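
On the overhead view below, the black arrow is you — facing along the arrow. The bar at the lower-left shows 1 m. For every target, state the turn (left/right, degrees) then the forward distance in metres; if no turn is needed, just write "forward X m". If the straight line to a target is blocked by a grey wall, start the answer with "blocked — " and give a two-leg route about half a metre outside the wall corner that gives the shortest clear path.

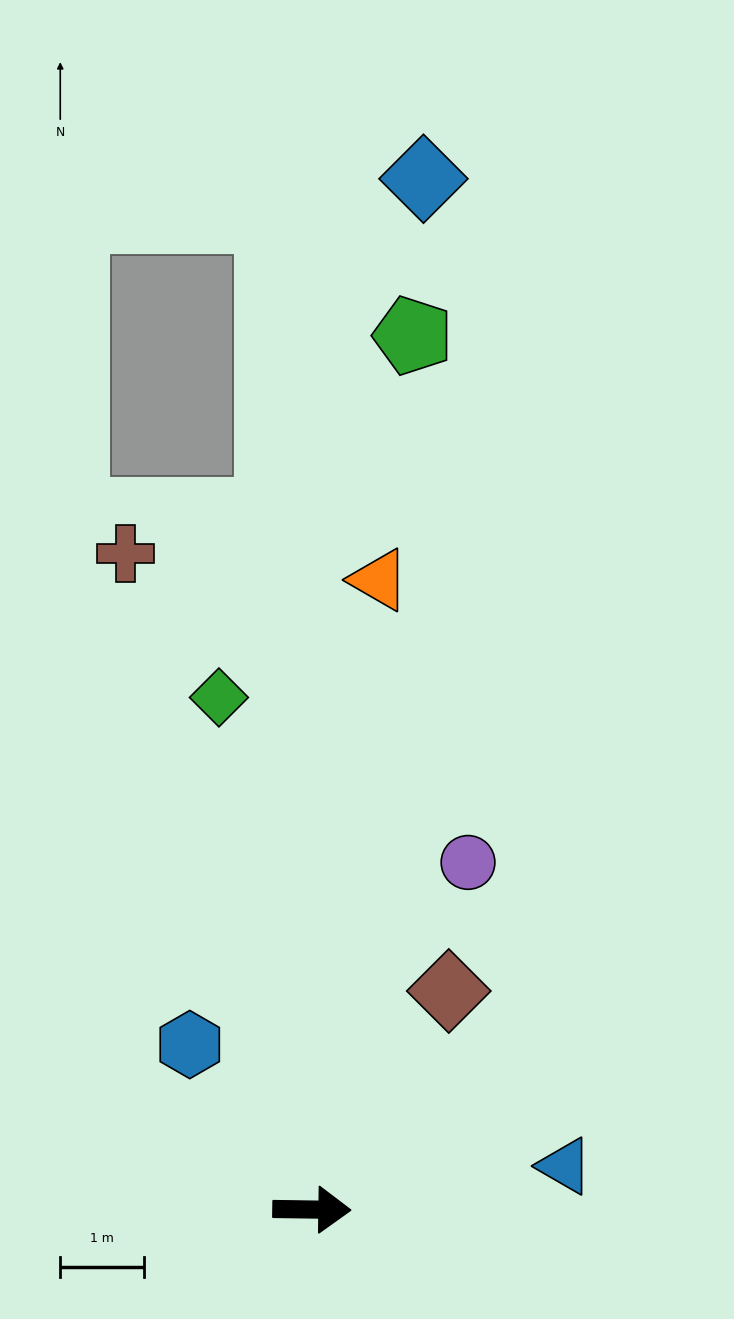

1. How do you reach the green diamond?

turn left 101°, forward 6.2 m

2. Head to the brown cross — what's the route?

turn left 107°, forward 8.1 m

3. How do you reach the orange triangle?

turn left 85°, forward 7.6 m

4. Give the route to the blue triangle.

turn left 11°, forward 3.1 m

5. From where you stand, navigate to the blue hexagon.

turn left 127°, forward 2.4 m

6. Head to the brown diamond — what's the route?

turn left 59°, forward 3.1 m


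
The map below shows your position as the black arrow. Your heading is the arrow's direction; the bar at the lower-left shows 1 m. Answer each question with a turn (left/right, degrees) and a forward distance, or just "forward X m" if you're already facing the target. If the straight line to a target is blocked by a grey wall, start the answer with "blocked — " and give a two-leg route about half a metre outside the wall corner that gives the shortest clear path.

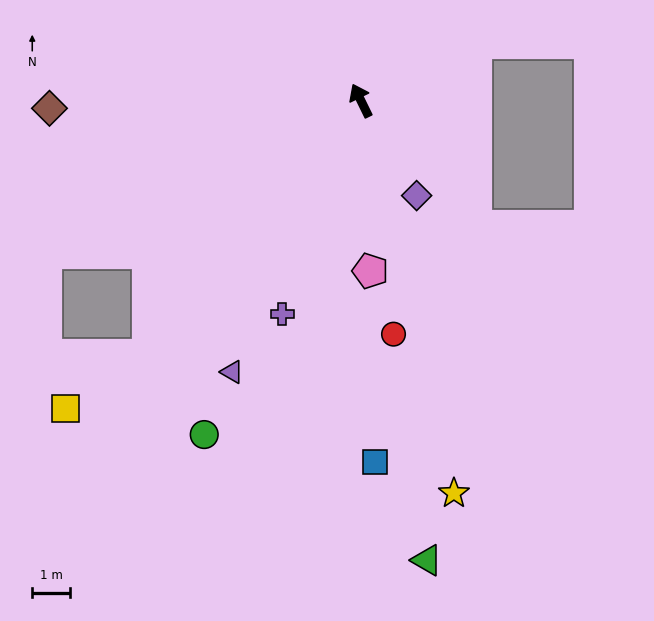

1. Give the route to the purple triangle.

turn left 129°, forward 7.9 m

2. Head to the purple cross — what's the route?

turn left 134°, forward 6.0 m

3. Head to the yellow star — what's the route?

turn left 167°, forward 10.6 m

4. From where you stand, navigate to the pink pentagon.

turn left 157°, forward 4.5 m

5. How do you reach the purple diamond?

turn right 176°, forward 2.9 m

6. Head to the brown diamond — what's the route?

turn left 65°, forward 8.2 m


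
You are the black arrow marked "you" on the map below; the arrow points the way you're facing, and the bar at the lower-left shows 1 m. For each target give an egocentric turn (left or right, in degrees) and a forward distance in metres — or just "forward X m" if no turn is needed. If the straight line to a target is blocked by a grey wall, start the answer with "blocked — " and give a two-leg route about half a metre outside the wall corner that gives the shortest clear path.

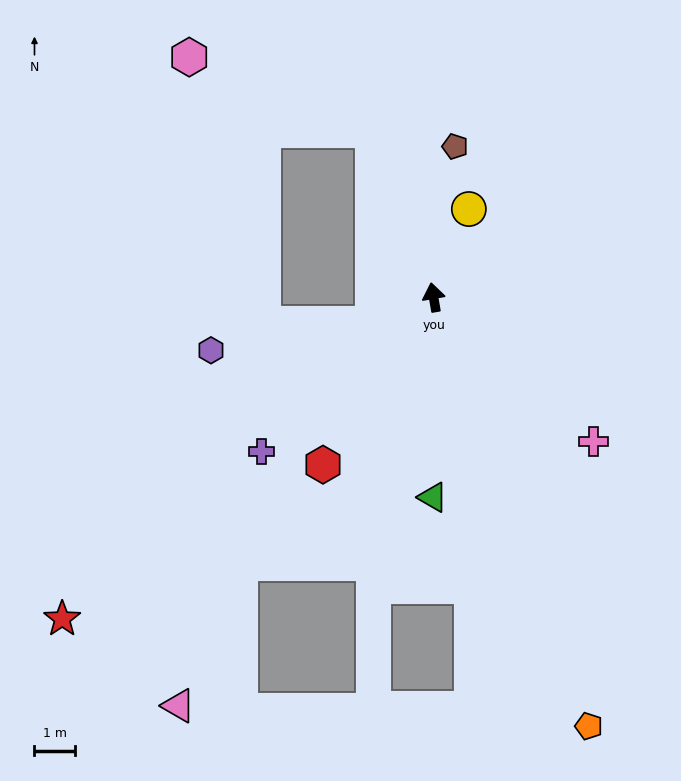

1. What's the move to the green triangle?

turn left 170°, forward 4.9 m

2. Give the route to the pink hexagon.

blocked — turn left 10°, forward 4.4 m, then turn left 48°, forward 4.8 m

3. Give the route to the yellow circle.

turn right 32°, forward 2.3 m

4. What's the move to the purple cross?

turn left 122°, forward 5.7 m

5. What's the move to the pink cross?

turn right 142°, forward 5.3 m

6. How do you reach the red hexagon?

turn left 137°, forward 4.9 m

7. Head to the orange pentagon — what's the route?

turn right 170°, forward 11.2 m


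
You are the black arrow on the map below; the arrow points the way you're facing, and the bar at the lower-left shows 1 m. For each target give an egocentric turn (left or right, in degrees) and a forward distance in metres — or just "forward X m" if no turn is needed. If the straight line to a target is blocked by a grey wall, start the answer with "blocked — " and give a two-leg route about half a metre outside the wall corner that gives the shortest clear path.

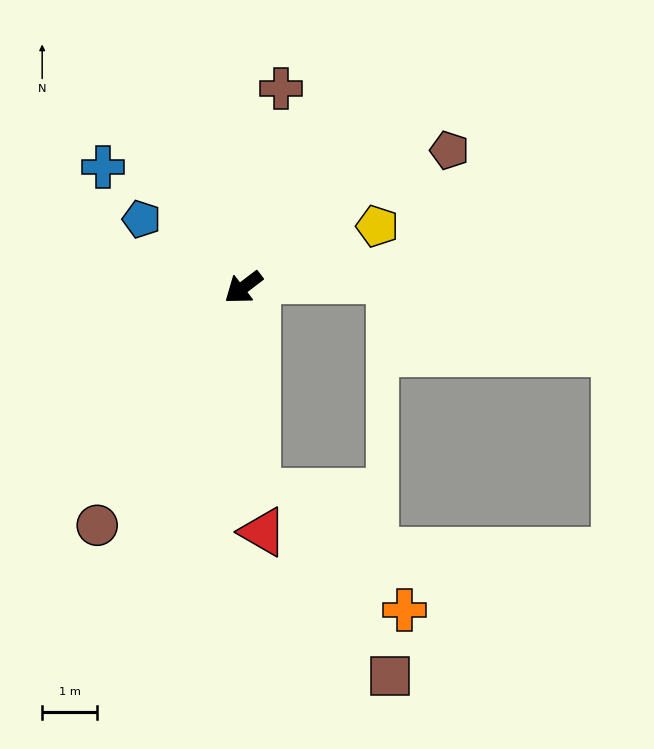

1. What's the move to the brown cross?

turn right 138°, forward 3.7 m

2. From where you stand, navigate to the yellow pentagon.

turn left 167°, forward 2.7 m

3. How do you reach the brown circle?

turn left 21°, forward 5.1 m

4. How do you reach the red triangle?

turn left 57°, forward 4.4 m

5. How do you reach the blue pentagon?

turn right 71°, forward 2.2 m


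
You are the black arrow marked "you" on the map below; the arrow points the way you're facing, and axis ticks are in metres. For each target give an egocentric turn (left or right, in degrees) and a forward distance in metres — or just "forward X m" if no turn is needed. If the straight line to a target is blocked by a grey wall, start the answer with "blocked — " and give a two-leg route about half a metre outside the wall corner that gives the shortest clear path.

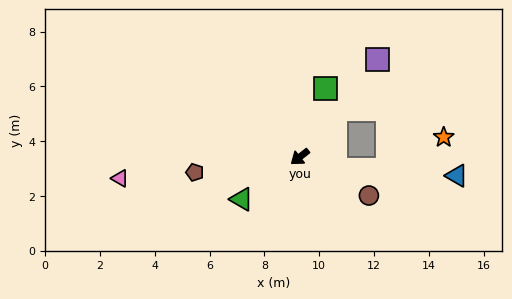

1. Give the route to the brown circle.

turn left 113°, forward 2.9 m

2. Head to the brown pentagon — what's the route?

turn right 30°, forward 3.9 m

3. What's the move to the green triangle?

turn right 2°, forward 2.6 m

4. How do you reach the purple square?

turn right 167°, forward 4.6 m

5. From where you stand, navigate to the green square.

turn right 149°, forward 2.7 m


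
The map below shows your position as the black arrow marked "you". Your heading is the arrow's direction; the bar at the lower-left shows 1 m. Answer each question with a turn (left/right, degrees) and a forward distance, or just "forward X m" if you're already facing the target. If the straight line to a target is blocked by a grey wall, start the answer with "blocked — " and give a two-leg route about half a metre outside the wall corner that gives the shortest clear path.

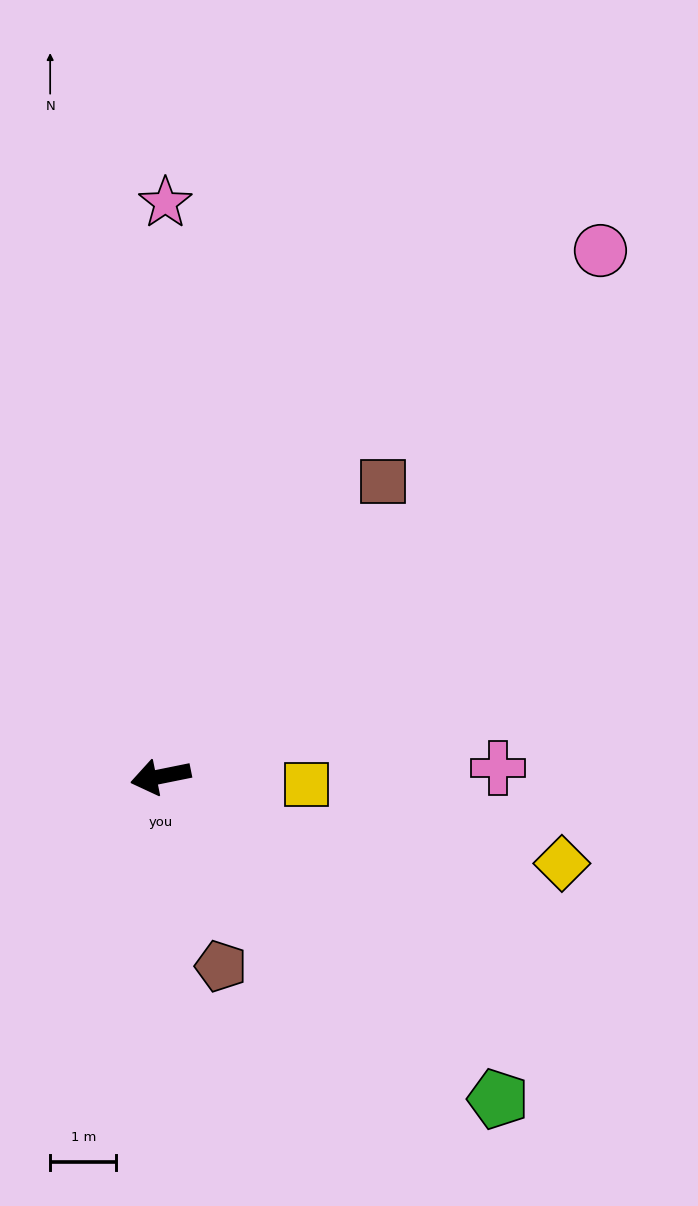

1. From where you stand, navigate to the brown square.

turn right 138°, forward 5.6 m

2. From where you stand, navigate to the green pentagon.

turn left 125°, forward 7.1 m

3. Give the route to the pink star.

turn right 102°, forward 8.7 m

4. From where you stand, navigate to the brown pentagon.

turn left 96°, forward 3.0 m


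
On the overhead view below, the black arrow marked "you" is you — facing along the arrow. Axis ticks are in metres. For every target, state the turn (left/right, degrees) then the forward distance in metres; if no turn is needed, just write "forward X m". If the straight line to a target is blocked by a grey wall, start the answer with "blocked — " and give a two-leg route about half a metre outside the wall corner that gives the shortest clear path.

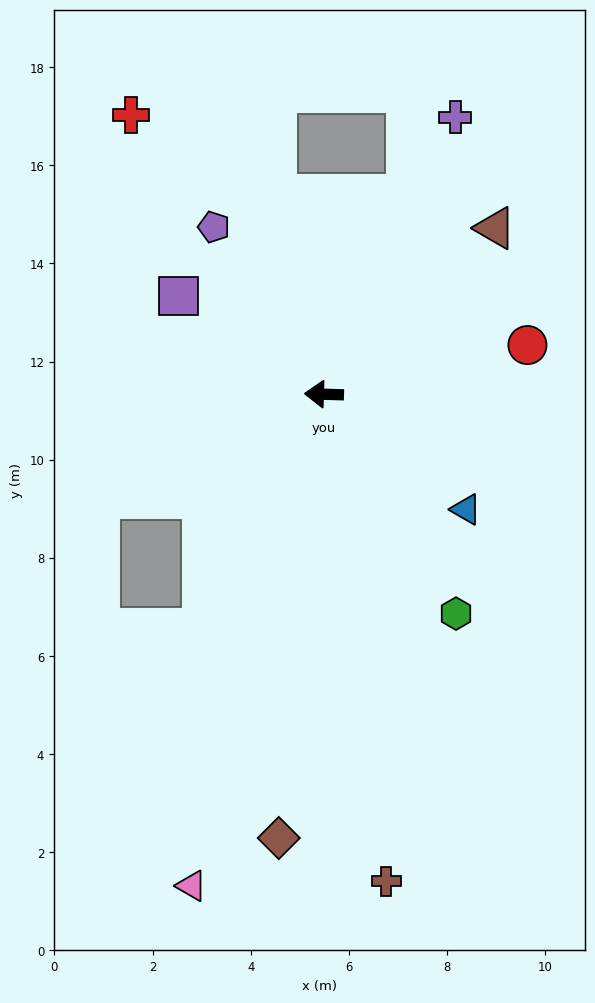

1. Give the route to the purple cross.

turn right 114°, forward 6.2 m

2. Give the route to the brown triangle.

turn right 134°, forward 4.9 m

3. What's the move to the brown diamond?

turn left 86°, forward 9.1 m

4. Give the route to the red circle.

turn right 165°, forward 4.3 m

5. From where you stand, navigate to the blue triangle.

turn left 143°, forward 3.7 m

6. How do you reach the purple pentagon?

turn right 55°, forward 4.1 m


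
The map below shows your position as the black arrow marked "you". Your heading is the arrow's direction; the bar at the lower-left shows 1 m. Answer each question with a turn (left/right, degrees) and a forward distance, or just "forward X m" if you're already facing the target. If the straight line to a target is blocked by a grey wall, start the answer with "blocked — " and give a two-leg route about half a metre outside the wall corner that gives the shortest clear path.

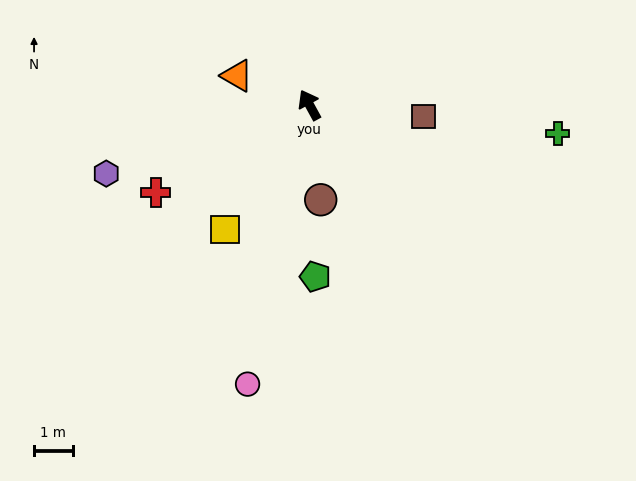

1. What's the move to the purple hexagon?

turn left 80°, forward 5.5 m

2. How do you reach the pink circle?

turn left 139°, forward 7.4 m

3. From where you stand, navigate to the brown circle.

turn left 158°, forward 2.5 m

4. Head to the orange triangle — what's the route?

turn left 39°, forward 2.0 m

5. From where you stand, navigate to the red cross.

turn left 91°, forward 4.6 m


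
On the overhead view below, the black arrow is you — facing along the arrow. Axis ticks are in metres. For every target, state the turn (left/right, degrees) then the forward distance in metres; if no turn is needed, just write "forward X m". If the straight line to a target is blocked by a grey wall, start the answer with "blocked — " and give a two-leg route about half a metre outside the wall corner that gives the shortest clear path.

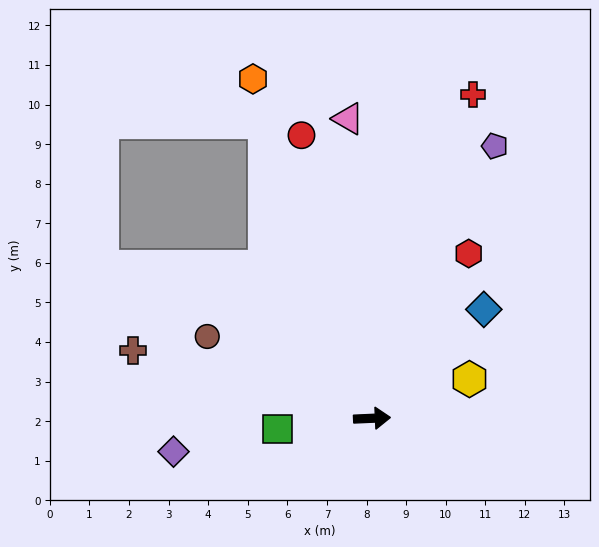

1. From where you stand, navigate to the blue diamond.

turn left 42°, forward 3.9 m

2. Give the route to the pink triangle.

turn left 92°, forward 7.6 m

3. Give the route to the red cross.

turn left 70°, forward 8.6 m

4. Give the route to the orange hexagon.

turn left 107°, forward 9.1 m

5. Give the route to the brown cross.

turn left 162°, forward 6.3 m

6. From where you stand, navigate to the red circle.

turn left 101°, forward 7.4 m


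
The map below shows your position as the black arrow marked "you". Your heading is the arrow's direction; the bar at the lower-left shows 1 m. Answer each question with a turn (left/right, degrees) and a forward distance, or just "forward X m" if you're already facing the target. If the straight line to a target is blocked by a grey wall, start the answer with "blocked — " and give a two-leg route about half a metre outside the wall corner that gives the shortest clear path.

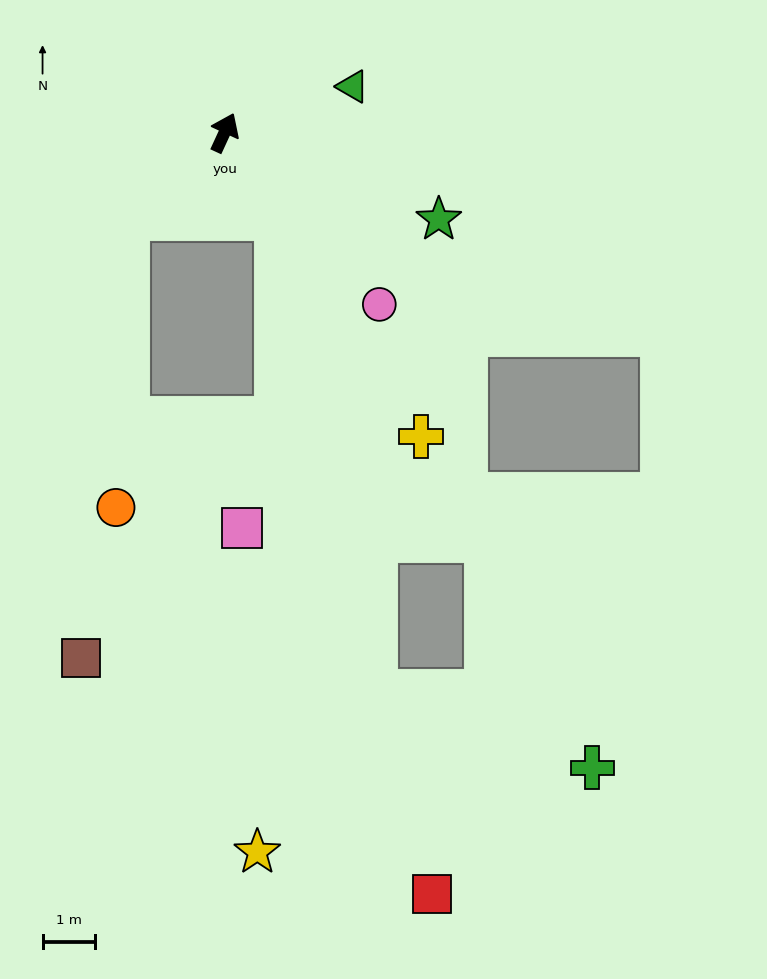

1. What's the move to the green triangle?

turn right 45°, forward 2.6 m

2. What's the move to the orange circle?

blocked — turn left 156°, forward 2.5 m, then turn left 47°, forward 5.5 m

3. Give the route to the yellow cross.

turn right 122°, forward 6.8 m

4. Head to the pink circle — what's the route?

turn right 113°, forward 4.4 m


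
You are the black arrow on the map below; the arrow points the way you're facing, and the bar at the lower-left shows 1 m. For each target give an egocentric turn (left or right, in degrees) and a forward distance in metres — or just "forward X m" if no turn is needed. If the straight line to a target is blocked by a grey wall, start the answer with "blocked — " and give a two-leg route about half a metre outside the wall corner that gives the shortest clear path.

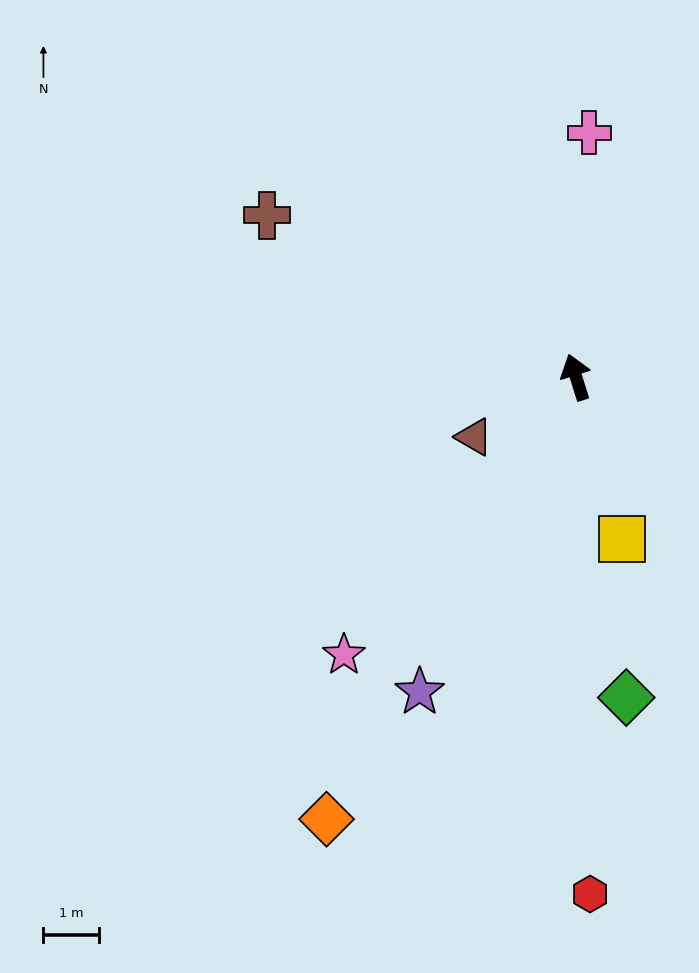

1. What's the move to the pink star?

turn left 123°, forward 6.5 m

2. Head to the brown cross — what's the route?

turn left 45°, forward 6.3 m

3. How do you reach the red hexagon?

turn left 164°, forward 9.3 m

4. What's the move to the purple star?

turn left 136°, forward 6.3 m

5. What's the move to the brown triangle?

turn left 103°, forward 2.1 m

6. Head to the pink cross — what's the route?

turn right 20°, forward 4.4 m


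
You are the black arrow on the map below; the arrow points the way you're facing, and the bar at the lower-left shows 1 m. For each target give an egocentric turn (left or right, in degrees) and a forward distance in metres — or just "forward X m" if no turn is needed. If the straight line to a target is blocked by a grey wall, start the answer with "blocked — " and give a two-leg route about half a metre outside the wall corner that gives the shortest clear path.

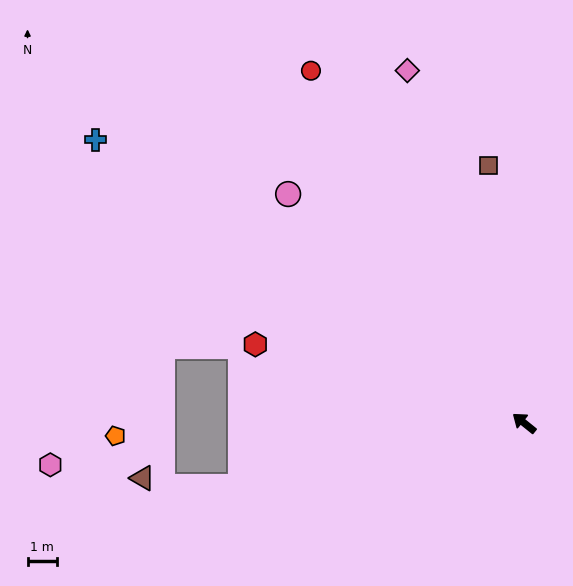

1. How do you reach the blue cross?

turn left 5°, forward 17.5 m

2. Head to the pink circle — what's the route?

turn right 5°, forward 11.2 m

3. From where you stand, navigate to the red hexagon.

turn left 23°, forward 9.5 m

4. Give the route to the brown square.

turn right 43°, forward 8.8 m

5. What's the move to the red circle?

turn right 20°, forward 14.0 m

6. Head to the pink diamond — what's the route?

turn right 33°, forward 12.6 m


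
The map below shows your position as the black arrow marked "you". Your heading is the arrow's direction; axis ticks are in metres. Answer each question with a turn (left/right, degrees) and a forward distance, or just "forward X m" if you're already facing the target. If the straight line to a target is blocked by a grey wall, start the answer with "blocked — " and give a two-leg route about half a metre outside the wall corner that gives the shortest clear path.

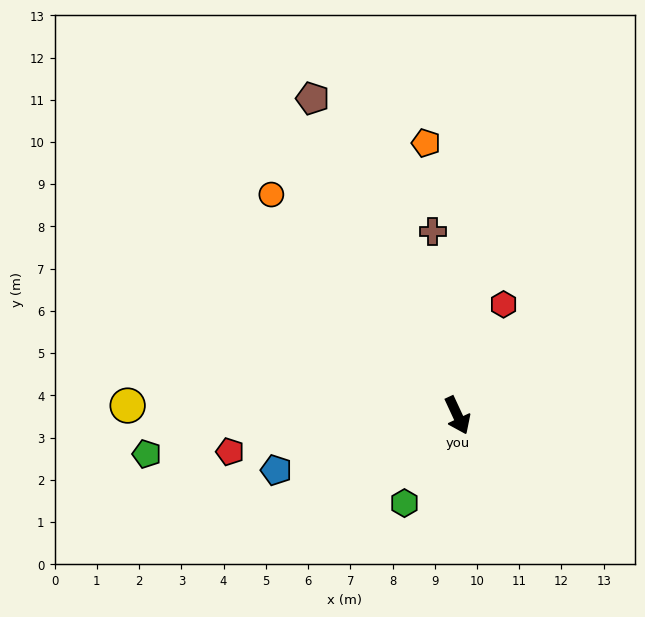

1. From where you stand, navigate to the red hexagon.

turn left 133°, forward 2.8 m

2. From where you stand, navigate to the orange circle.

turn right 165°, forward 6.8 m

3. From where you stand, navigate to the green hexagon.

turn right 56°, forward 2.4 m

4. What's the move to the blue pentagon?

turn right 98°, forward 4.5 m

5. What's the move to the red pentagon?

turn right 106°, forward 5.5 m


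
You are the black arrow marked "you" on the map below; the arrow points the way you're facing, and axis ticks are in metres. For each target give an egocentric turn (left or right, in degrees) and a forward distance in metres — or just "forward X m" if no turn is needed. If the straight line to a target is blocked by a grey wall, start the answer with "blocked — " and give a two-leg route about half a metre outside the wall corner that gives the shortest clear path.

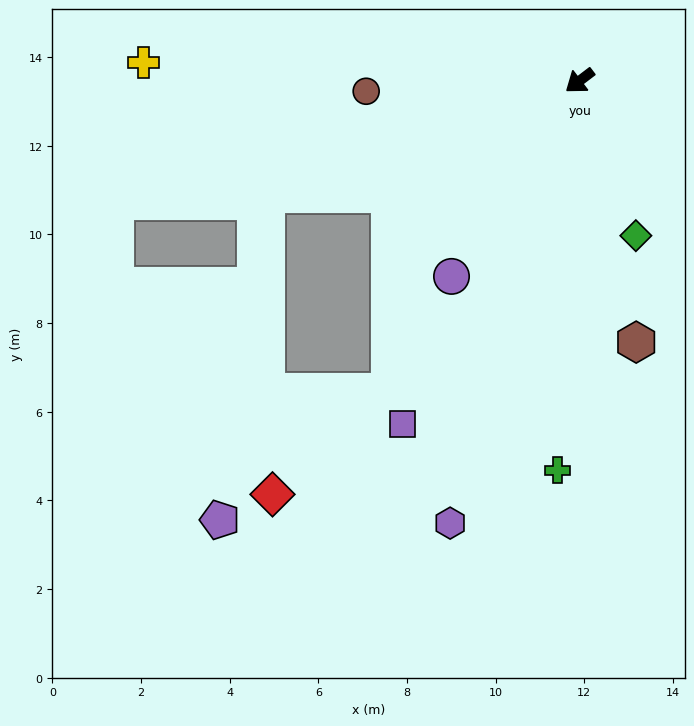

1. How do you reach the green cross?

turn left 50°, forward 8.8 m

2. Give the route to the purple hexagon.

turn left 36°, forward 10.4 m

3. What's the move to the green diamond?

turn left 73°, forward 3.7 m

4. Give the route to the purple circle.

turn left 20°, forward 5.3 m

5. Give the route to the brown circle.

turn right 34°, forward 4.8 m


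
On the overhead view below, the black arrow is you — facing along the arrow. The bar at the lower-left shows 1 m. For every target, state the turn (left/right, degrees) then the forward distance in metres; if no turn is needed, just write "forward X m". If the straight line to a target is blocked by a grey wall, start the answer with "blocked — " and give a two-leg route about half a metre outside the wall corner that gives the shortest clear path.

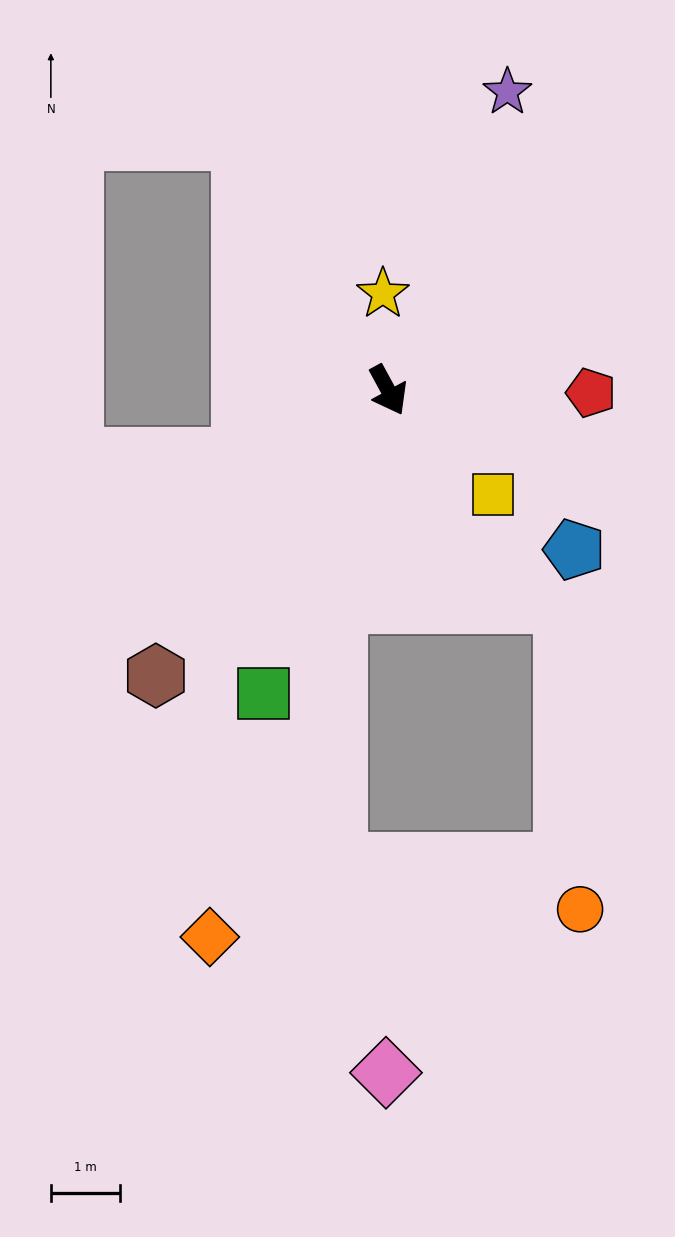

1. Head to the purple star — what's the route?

turn left 130°, forward 4.7 m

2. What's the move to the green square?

turn right 51°, forward 4.8 m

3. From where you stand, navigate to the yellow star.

turn left 155°, forward 1.4 m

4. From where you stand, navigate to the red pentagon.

turn left 61°, forward 2.9 m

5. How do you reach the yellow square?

turn left 17°, forward 2.1 m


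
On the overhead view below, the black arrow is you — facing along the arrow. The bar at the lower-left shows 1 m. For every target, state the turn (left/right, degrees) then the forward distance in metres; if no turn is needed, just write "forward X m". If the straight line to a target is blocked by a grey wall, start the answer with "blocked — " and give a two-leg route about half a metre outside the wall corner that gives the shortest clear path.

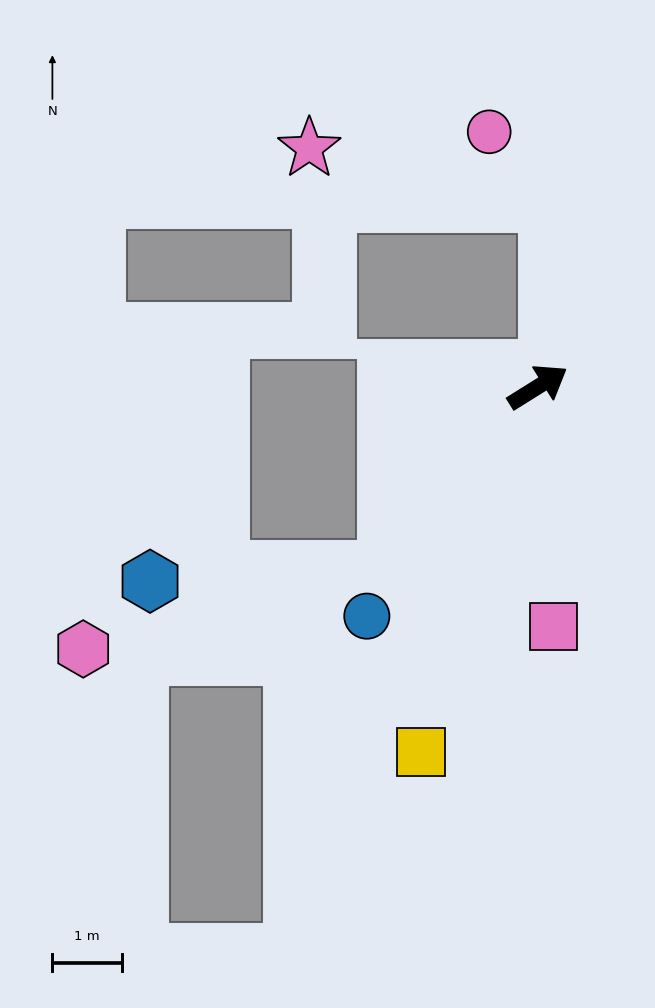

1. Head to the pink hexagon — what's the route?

blocked — turn right 161°, forward 3.4 m, then turn right 37°, forward 4.5 m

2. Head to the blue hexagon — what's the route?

blocked — turn right 161°, forward 3.4 m, then turn right 48°, forward 3.4 m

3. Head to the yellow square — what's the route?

turn right 140°, forward 5.5 m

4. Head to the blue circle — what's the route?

turn right 159°, forward 4.1 m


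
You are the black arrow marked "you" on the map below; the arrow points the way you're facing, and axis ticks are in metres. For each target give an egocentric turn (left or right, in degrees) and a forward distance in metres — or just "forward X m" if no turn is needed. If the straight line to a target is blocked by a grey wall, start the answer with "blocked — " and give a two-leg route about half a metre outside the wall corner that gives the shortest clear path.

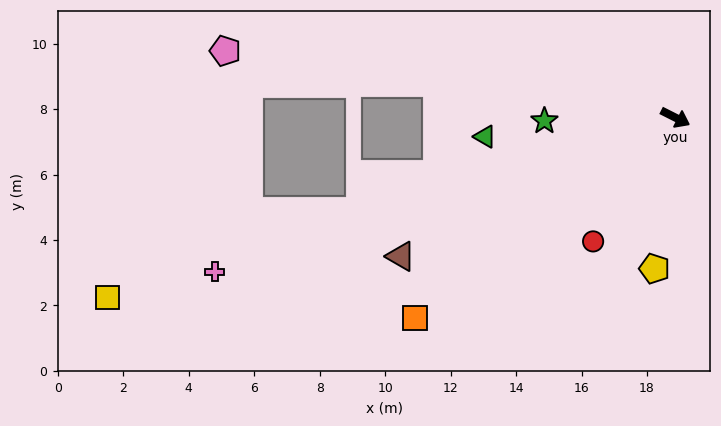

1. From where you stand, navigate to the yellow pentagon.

turn right 71°, forward 4.7 m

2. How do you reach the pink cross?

turn right 135°, forward 14.8 m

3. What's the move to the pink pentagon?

turn right 162°, forward 13.9 m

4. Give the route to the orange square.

turn right 116°, forward 10.0 m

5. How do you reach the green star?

turn right 152°, forward 4.0 m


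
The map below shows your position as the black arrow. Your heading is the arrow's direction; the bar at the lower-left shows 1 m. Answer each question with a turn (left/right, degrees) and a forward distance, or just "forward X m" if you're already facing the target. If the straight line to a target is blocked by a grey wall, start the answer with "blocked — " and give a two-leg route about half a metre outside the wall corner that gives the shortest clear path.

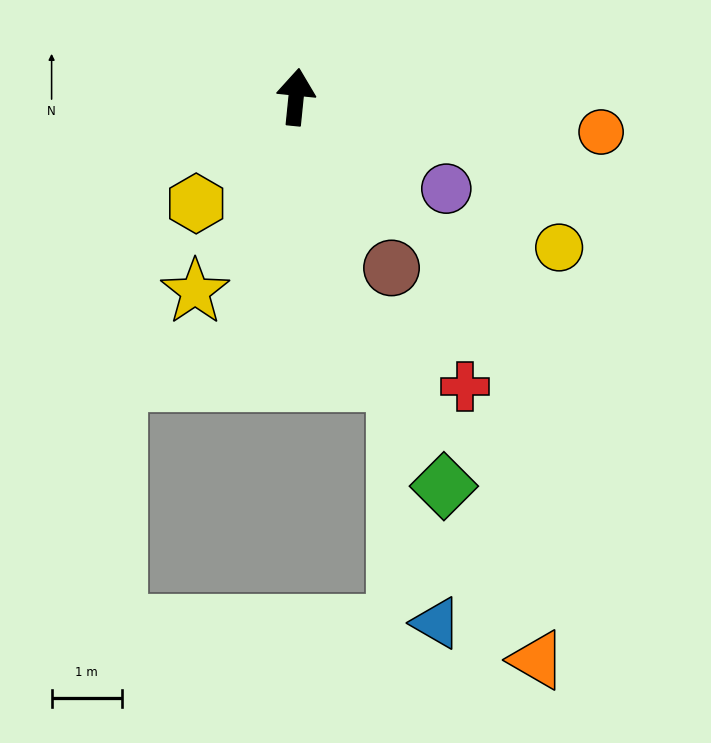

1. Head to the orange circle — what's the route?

turn right 91°, forward 4.4 m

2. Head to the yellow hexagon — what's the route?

turn left 143°, forward 2.1 m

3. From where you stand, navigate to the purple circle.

turn right 116°, forward 2.5 m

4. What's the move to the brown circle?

turn right 145°, forward 2.8 m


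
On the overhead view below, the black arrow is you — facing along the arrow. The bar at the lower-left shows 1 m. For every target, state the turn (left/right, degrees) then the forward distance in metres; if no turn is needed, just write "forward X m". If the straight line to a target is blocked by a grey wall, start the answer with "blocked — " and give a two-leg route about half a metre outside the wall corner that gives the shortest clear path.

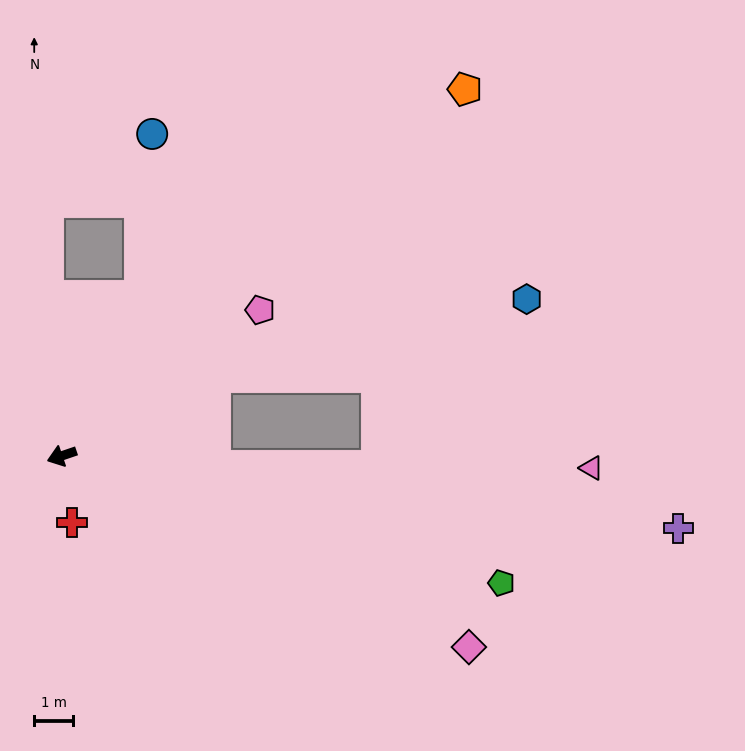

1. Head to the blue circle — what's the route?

blocked — turn right 135°, forward 4.6 m, then turn left 22°, forward 4.2 m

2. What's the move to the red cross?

turn left 80°, forward 1.7 m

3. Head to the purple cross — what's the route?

turn left 154°, forward 15.9 m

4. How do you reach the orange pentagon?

turn right 157°, forward 14.0 m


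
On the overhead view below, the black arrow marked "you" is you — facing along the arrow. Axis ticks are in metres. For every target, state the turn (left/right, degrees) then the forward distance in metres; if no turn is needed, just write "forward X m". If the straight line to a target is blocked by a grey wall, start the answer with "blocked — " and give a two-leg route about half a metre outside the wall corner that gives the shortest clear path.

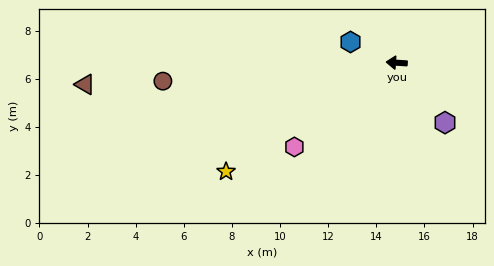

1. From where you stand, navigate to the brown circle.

turn left 8°, forward 9.7 m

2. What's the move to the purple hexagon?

turn left 133°, forward 3.2 m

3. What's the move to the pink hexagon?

turn left 43°, forward 5.5 m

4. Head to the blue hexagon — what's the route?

turn right 20°, forward 2.1 m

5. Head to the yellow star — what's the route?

turn left 36°, forward 8.4 m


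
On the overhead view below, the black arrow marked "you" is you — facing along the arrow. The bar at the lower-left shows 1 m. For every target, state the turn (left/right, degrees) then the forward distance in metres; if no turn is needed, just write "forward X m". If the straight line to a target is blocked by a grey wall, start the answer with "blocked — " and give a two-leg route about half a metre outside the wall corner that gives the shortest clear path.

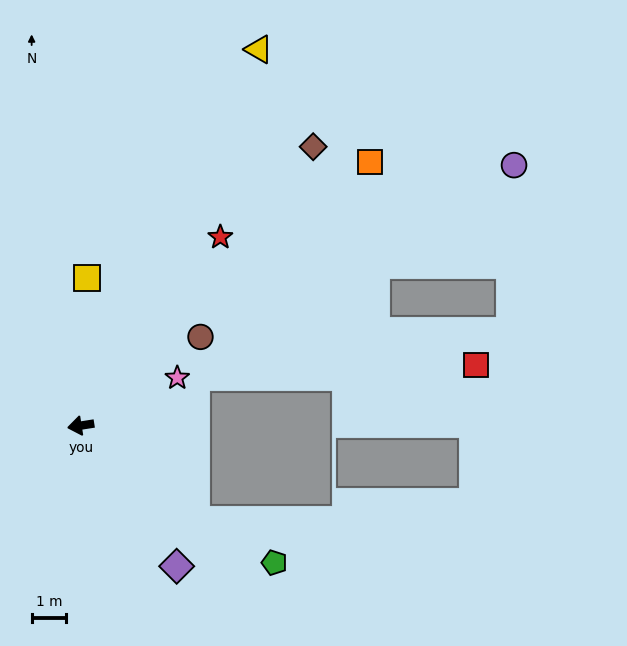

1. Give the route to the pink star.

turn right 163°, forward 3.1 m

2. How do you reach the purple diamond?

turn left 115°, forward 5.0 m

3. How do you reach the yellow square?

turn right 101°, forward 4.3 m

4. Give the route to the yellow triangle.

turn right 124°, forward 12.1 m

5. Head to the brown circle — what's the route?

turn right 152°, forward 4.3 m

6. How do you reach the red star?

turn right 135°, forward 6.8 m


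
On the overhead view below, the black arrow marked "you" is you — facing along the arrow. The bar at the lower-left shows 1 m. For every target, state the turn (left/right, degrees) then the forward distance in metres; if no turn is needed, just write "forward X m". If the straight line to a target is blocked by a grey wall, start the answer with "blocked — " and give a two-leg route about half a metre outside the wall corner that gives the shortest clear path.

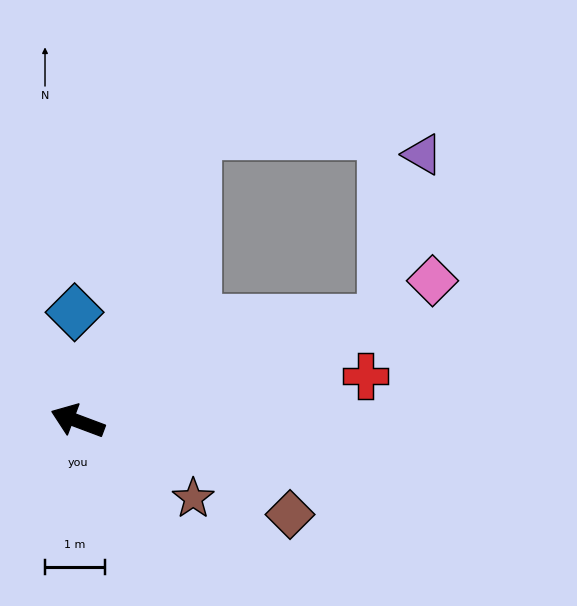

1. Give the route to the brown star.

turn left 167°, forward 2.3 m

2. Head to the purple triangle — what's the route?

blocked — turn right 141°, forward 5.3 m, then turn left 58°, forward 2.8 m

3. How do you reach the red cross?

turn right 151°, forward 4.8 m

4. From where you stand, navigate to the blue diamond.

turn right 68°, forward 1.8 m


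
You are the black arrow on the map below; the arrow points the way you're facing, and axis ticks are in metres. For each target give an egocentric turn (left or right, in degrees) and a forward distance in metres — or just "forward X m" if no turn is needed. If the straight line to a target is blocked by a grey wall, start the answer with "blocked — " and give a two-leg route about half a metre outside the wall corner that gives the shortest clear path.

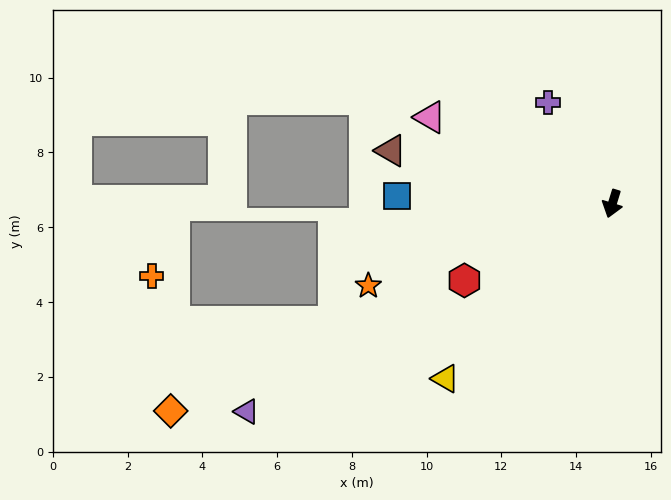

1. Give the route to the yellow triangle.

turn right 27°, forward 6.5 m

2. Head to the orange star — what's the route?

turn right 54°, forward 6.9 m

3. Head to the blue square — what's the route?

turn right 75°, forward 5.8 m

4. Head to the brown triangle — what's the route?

turn right 86°, forward 6.1 m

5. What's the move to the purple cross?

turn right 131°, forward 3.2 m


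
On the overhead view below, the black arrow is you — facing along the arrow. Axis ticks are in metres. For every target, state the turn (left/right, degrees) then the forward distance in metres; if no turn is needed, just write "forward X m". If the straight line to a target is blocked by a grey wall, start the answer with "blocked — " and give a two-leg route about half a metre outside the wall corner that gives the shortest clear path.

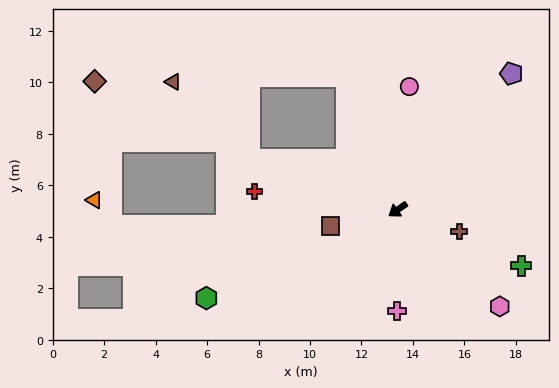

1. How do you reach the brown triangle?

blocked — turn right 53°, forward 6.1 m, then turn right 28°, forward 4.2 m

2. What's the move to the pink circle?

turn right 130°, forward 4.8 m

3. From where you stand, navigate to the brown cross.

turn left 126°, forward 2.5 m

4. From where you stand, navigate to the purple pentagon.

turn right 165°, forward 6.9 m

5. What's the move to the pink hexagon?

turn left 102°, forward 5.5 m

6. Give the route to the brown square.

turn right 21°, forward 2.7 m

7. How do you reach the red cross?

turn right 42°, forward 5.6 m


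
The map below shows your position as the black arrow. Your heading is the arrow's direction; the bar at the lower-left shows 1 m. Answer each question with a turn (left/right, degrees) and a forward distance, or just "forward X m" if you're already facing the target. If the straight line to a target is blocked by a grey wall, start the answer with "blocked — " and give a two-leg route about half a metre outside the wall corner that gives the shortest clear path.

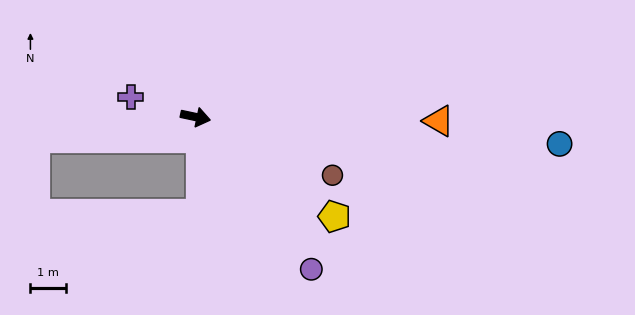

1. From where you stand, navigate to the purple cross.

turn left 175°, forward 1.9 m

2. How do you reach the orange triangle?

turn left 11°, forward 6.8 m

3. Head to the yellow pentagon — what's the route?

turn right 24°, forward 4.8 m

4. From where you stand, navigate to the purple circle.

turn right 41°, forward 5.4 m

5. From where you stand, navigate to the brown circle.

turn right 11°, forward 4.2 m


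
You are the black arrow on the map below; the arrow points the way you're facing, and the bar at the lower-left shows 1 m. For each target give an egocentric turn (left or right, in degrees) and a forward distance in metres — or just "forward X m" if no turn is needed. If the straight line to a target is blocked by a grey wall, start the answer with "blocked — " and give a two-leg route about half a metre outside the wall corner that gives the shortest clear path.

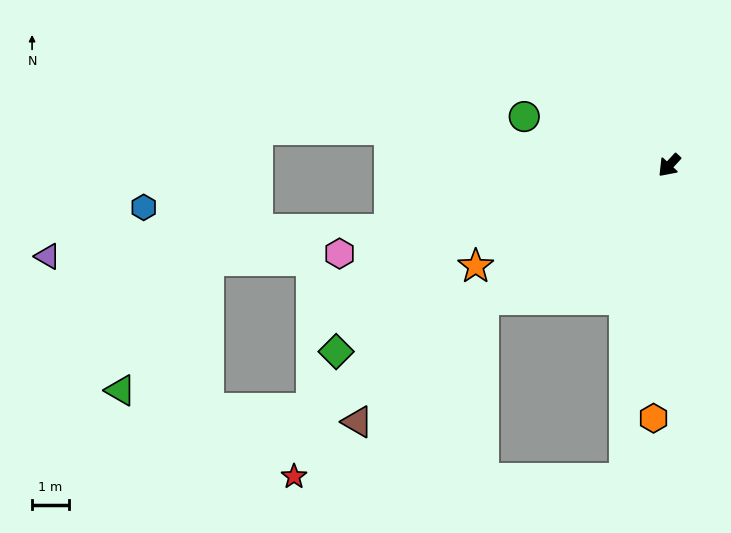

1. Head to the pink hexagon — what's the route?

turn right 32°, forward 9.3 m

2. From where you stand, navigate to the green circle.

turn right 66°, forward 4.2 m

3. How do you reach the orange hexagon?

turn left 39°, forward 6.9 m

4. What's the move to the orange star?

turn right 20°, forward 5.9 m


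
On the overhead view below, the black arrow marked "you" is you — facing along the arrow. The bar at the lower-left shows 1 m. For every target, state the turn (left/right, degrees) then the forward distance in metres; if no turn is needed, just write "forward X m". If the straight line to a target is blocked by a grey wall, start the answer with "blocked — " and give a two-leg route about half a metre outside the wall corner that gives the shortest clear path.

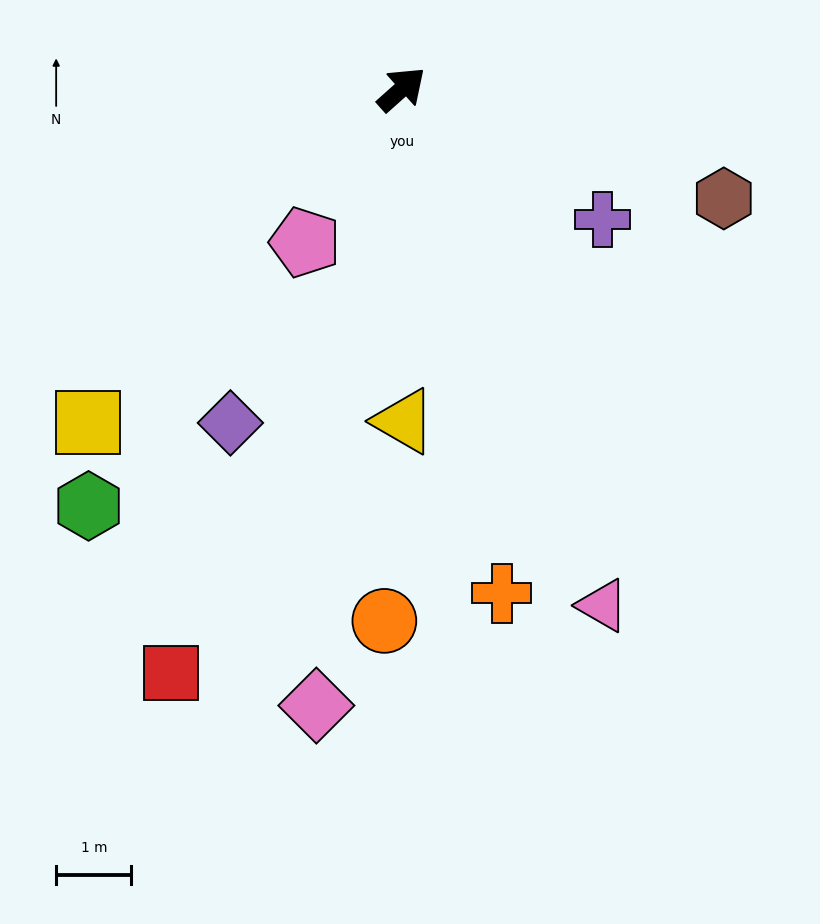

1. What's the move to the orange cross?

turn right 121°, forward 6.8 m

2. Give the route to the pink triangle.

turn right 110°, forward 7.4 m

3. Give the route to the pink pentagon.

turn right 164°, forward 2.4 m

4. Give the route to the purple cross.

turn right 75°, forward 3.2 m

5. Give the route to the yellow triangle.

turn right 131°, forward 4.4 m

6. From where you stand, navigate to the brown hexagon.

turn right 61°, forward 4.5 m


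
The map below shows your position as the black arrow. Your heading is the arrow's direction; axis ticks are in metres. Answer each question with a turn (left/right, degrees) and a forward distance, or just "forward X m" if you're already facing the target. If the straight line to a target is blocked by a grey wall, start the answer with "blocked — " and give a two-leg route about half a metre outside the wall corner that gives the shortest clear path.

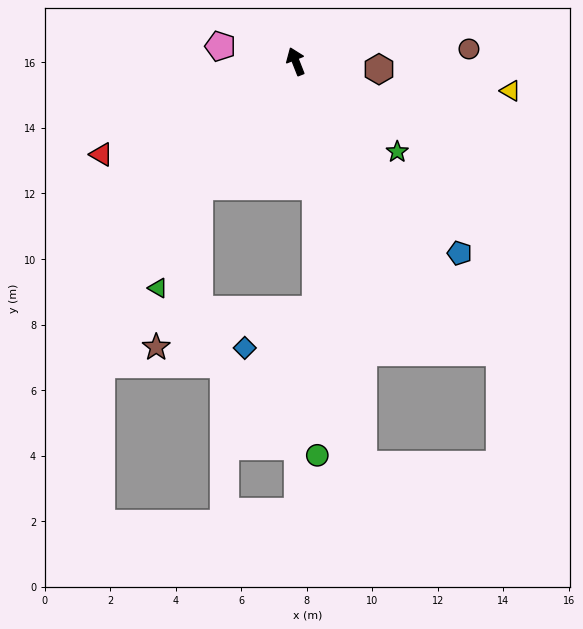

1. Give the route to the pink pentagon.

turn left 57°, forward 2.3 m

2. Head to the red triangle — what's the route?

turn left 94°, forward 6.6 m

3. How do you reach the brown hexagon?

turn right 117°, forward 2.6 m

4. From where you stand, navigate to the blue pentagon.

turn right 161°, forward 7.7 m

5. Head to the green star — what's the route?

turn right 153°, forward 4.1 m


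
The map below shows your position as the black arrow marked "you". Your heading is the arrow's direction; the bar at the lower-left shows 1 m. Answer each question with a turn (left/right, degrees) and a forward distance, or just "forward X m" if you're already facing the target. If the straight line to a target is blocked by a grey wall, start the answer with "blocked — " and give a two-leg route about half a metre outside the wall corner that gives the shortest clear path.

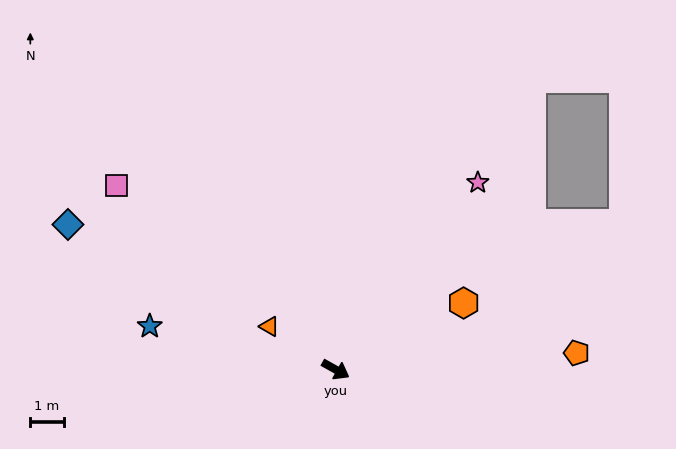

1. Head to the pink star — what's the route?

turn left 82°, forward 7.1 m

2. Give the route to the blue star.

turn right 164°, forward 5.7 m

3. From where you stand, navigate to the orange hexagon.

turn left 57°, forward 4.3 m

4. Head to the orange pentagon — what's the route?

turn left 33°, forward 7.3 m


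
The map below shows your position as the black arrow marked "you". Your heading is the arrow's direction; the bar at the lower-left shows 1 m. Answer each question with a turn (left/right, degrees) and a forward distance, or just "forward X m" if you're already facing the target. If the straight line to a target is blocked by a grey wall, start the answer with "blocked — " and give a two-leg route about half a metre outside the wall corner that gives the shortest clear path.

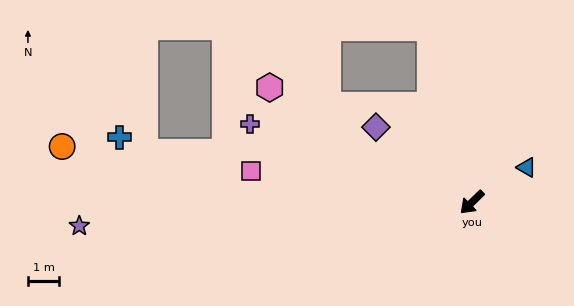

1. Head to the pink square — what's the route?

turn right 52°, forward 7.1 m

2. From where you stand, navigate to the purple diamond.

turn right 82°, forward 3.9 m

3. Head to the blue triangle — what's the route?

turn left 168°, forward 2.1 m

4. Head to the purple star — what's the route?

turn right 41°, forward 12.5 m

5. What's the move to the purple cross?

turn right 64°, forward 7.5 m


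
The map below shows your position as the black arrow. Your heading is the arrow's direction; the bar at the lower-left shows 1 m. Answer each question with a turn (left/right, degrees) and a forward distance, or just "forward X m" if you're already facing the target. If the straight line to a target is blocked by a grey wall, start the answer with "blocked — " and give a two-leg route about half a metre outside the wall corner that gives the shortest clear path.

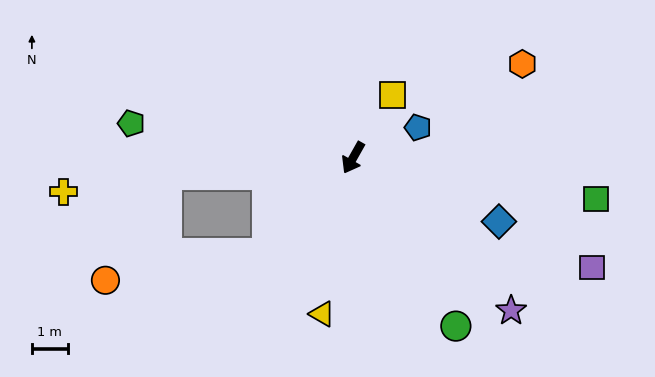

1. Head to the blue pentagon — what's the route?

turn left 144°, forward 2.0 m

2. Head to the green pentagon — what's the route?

turn right 69°, forward 6.3 m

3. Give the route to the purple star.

turn left 75°, forward 6.1 m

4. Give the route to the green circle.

turn left 61°, forward 5.5 m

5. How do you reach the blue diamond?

turn left 96°, forward 4.4 m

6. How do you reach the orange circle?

blocked — turn right 13°, forward 3.6 m, then turn right 38°, forward 4.6 m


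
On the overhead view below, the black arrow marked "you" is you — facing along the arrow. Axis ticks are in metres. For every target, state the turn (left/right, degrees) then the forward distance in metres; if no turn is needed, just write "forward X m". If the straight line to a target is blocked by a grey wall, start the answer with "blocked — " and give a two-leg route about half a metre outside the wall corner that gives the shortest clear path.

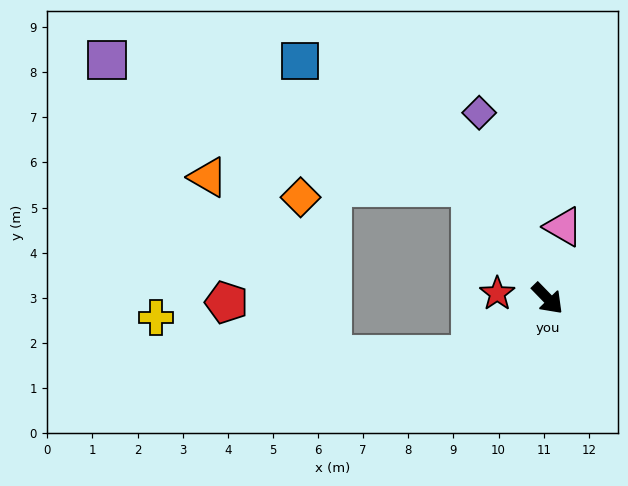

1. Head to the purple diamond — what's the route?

turn left 156°, forward 4.4 m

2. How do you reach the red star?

turn right 140°, forward 1.1 m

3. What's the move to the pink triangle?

turn left 123°, forward 1.6 m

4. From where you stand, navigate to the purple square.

blocked — turn left 171°, forward 3.0 m, then turn left 35°, forward 8.5 m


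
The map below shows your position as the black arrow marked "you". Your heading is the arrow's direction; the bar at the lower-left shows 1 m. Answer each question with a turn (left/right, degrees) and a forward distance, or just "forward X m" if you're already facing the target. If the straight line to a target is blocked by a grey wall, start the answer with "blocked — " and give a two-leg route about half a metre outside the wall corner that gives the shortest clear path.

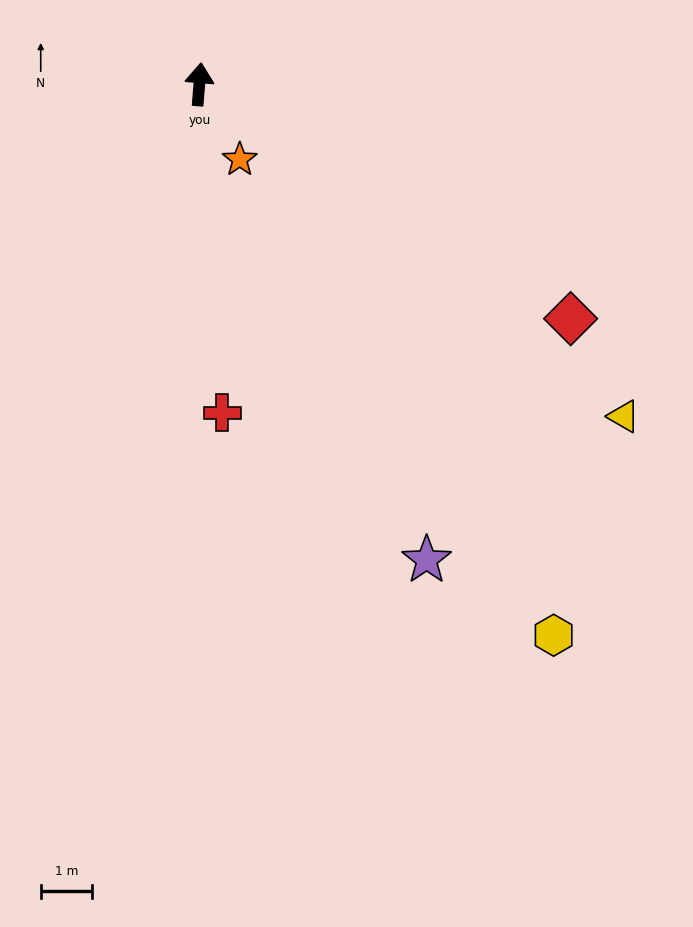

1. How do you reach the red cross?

turn right 171°, forward 6.4 m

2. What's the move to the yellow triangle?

turn right 123°, forward 10.4 m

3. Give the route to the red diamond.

turn right 118°, forward 8.5 m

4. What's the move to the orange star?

turn right 147°, forward 1.7 m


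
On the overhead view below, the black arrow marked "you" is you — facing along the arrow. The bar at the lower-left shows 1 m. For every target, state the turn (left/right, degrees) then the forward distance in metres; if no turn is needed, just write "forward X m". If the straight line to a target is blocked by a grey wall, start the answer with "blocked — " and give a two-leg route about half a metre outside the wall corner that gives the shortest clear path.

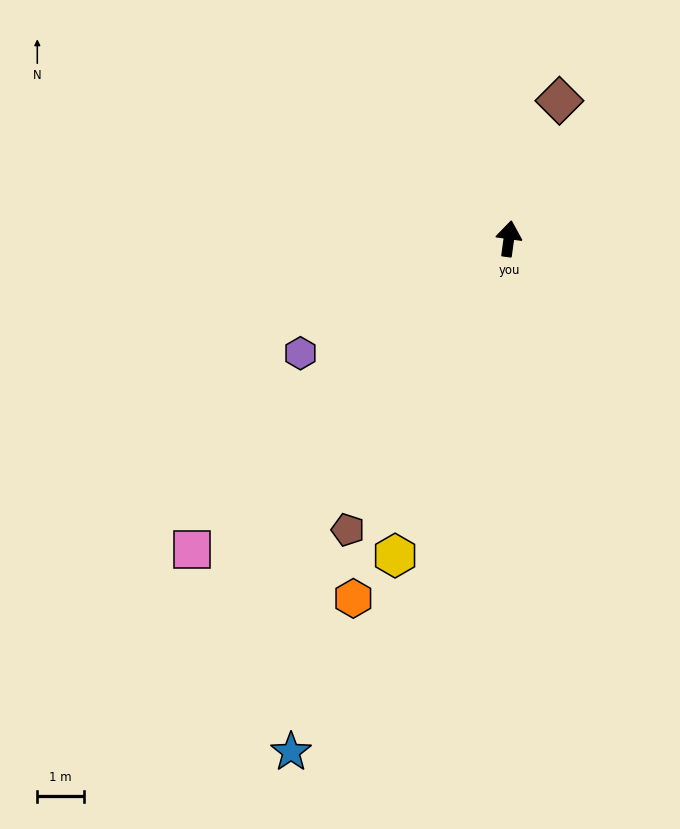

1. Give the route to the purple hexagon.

turn left 127°, forward 5.1 m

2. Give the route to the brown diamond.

turn right 12°, forward 3.2 m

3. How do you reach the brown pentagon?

turn left 159°, forward 7.1 m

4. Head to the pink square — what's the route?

turn left 142°, forward 9.5 m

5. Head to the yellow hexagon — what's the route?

turn left 168°, forward 7.2 m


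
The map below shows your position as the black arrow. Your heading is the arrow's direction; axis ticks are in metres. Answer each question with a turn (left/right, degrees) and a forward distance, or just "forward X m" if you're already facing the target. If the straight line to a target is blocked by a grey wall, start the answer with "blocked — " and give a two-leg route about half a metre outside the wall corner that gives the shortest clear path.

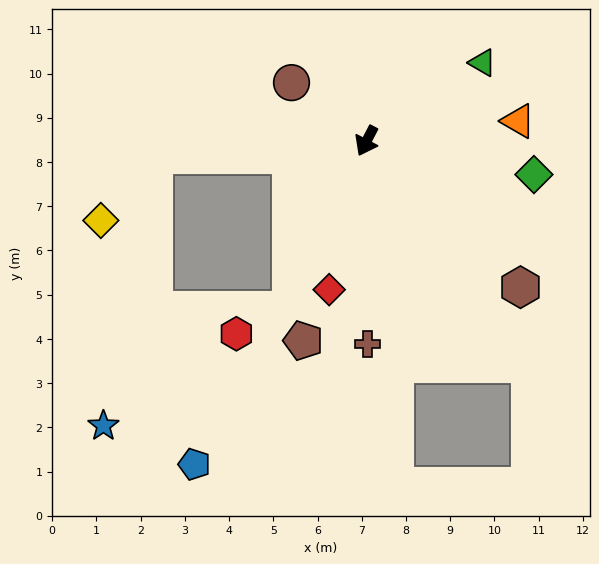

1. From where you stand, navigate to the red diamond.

turn left 13°, forward 3.5 m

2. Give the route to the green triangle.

turn left 151°, forward 3.2 m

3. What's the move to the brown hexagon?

turn left 74°, forward 4.8 m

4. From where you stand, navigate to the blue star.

blocked — turn right 59°, forward 4.8 m, then turn left 76°, forward 6.2 m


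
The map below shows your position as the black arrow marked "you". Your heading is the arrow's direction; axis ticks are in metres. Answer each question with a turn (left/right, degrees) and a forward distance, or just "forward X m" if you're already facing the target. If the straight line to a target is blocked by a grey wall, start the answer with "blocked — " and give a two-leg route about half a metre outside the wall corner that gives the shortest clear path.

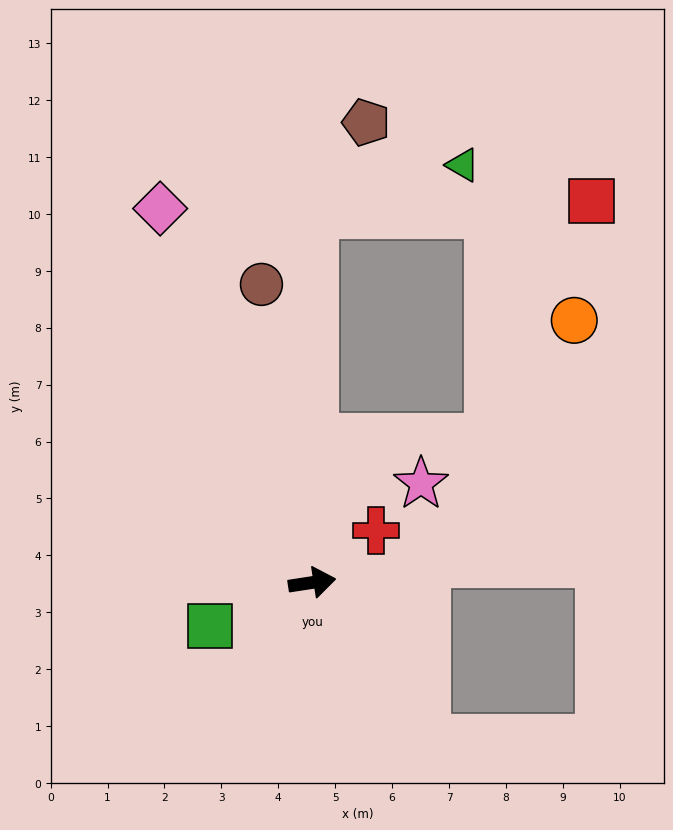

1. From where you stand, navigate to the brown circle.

turn left 91°, forward 5.3 m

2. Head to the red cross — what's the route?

turn left 30°, forward 1.5 m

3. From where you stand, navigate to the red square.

blocked — turn left 81°, forward 6.5 m, then turn right 87°, forward 4.9 m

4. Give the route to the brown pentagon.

blocked — turn left 81°, forward 6.5 m, then turn right 29°, forward 1.9 m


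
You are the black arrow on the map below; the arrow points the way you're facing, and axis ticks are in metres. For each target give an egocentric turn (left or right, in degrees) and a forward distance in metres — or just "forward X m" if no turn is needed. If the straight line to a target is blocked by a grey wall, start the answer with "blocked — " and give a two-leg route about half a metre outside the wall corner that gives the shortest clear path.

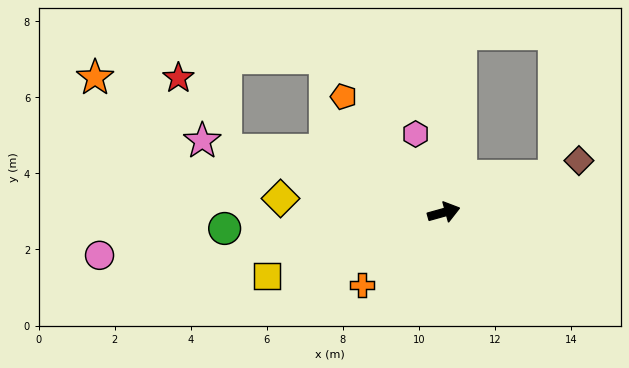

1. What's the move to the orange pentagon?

turn left 115°, forward 4.0 m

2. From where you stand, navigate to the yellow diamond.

turn left 160°, forward 4.3 m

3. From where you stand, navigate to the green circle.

turn left 169°, forward 5.8 m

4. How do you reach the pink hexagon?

turn left 94°, forward 2.2 m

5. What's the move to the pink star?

turn left 148°, forward 6.6 m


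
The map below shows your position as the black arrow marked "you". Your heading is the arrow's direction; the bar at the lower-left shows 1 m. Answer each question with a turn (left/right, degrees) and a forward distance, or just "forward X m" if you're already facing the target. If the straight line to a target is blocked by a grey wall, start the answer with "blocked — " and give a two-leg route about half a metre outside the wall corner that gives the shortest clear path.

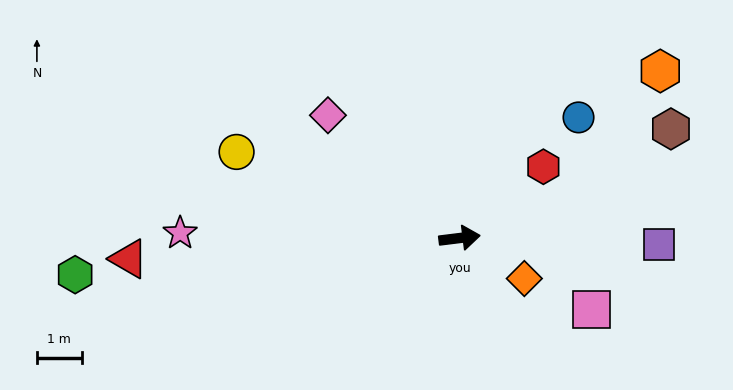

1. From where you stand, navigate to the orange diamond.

turn right 39°, forward 1.7 m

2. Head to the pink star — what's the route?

turn left 172°, forward 6.2 m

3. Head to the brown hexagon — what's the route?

turn left 20°, forward 5.3 m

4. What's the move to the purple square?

turn right 9°, forward 4.4 m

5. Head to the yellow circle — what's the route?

turn left 152°, forward 5.3 m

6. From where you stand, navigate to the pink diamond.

turn left 130°, forward 4.0 m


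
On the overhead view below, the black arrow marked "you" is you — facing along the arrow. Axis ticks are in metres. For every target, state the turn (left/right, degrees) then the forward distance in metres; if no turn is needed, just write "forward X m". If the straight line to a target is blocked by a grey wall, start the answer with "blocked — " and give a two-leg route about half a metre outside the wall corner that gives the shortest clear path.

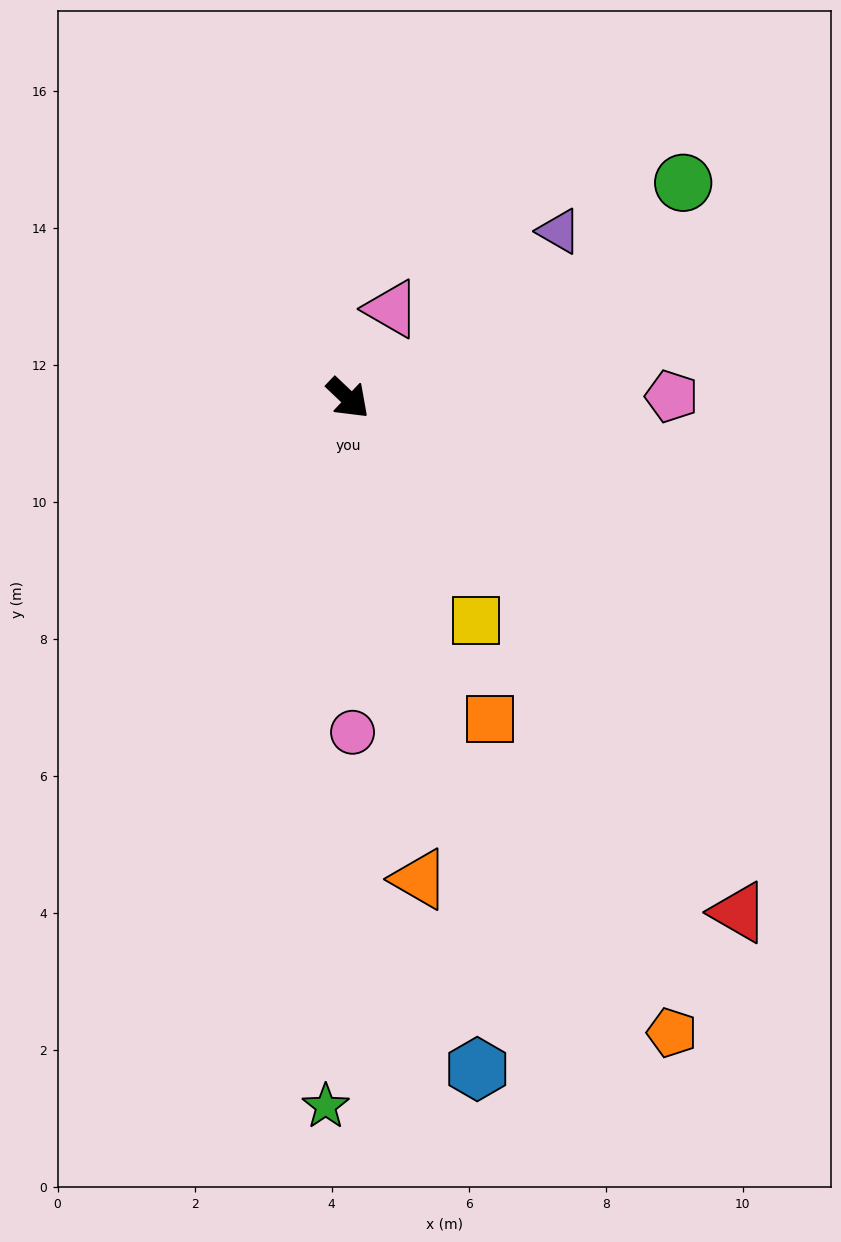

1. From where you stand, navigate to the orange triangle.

turn right 38°, forward 7.1 m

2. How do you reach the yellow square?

turn right 17°, forward 3.7 m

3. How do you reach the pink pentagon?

turn left 44°, forward 4.7 m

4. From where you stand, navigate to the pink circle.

turn right 46°, forward 4.9 m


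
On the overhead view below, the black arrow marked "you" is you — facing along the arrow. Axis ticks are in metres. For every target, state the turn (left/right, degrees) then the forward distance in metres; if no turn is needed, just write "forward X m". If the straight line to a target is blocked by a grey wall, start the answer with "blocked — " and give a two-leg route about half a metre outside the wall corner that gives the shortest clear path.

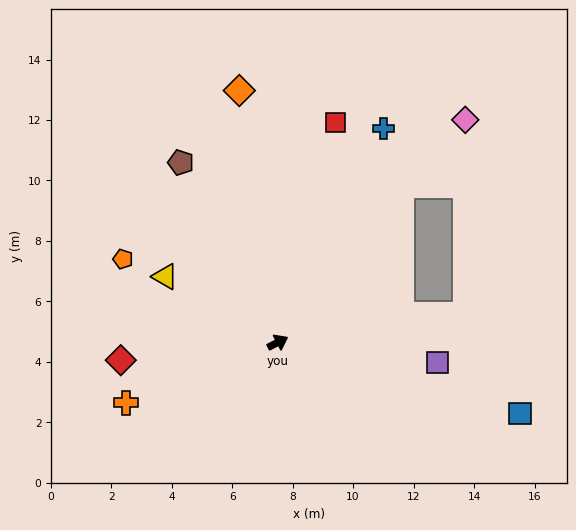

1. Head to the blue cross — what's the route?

turn left 37°, forward 7.9 m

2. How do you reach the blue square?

turn right 44°, forward 8.3 m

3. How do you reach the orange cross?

turn left 174°, forward 5.4 m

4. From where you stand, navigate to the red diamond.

turn left 159°, forward 5.2 m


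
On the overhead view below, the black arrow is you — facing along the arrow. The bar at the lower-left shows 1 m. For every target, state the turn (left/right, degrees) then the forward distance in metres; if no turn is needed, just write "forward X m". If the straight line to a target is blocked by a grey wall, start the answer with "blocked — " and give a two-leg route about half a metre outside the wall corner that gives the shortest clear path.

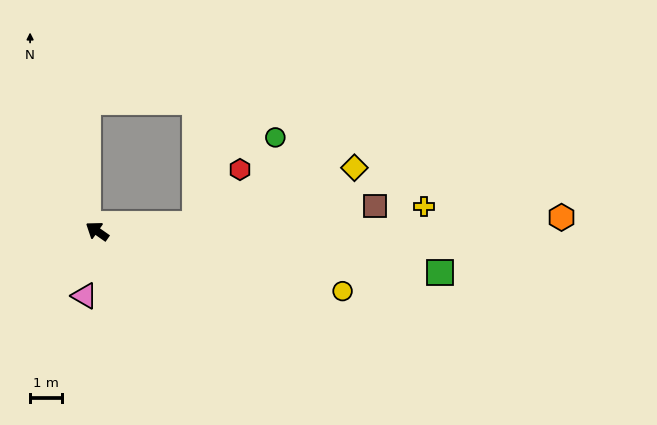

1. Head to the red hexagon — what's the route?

blocked — turn right 141°, forward 3.0 m, then turn left 47°, forward 2.2 m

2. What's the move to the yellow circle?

turn right 159°, forward 7.8 m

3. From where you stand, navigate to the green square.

turn right 152°, forward 10.7 m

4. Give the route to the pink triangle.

turn left 114°, forward 2.0 m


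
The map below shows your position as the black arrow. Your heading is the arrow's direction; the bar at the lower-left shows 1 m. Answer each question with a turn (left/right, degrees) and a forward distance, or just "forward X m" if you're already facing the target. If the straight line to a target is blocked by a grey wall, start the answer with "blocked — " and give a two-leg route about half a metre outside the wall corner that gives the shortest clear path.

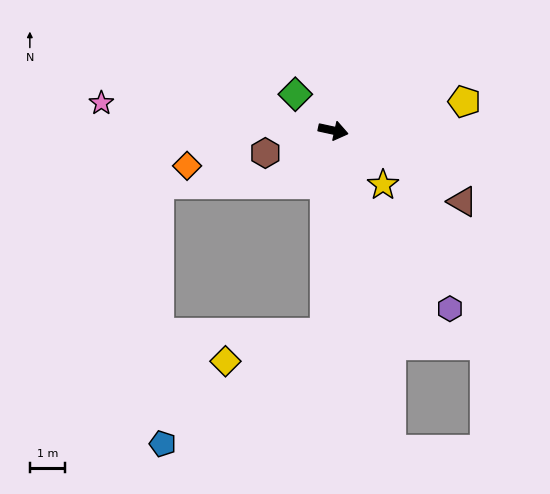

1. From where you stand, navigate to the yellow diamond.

blocked — turn right 80°, forward 5.8 m, then turn right 72°, forward 2.9 m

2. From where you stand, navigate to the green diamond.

turn left 149°, forward 1.5 m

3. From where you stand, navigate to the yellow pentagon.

turn left 25°, forward 3.8 m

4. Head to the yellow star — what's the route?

turn right 35°, forward 2.1 m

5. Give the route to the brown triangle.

turn right 16°, forward 4.2 m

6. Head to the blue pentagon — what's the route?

blocked — turn right 80°, forward 5.8 m, then turn right 53°, forward 5.6 m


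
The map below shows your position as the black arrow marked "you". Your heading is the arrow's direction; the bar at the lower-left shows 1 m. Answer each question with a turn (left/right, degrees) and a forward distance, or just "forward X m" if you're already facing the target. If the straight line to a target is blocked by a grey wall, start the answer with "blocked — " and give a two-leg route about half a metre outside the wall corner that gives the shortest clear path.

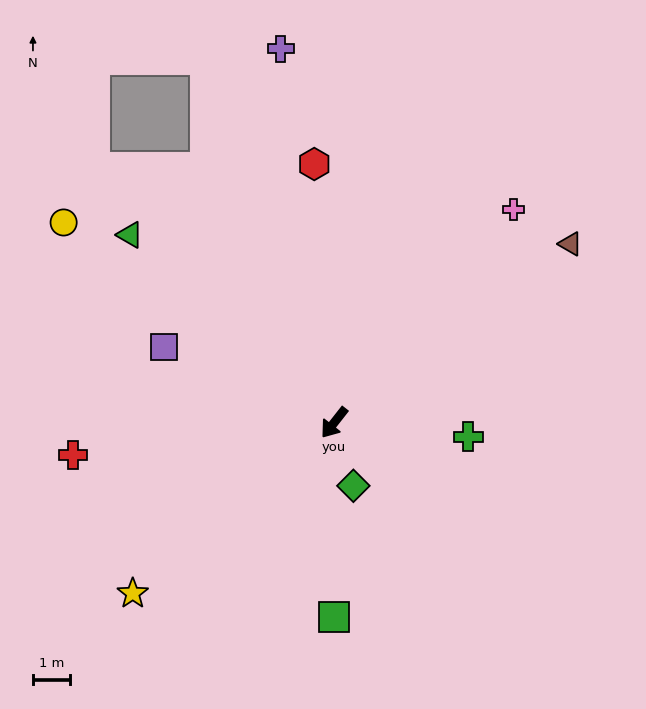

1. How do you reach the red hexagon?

turn right 137°, forward 6.9 m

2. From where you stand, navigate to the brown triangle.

turn left 165°, forward 7.9 m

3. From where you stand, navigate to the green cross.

turn left 122°, forward 3.6 m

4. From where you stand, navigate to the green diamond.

turn left 55°, forward 1.8 m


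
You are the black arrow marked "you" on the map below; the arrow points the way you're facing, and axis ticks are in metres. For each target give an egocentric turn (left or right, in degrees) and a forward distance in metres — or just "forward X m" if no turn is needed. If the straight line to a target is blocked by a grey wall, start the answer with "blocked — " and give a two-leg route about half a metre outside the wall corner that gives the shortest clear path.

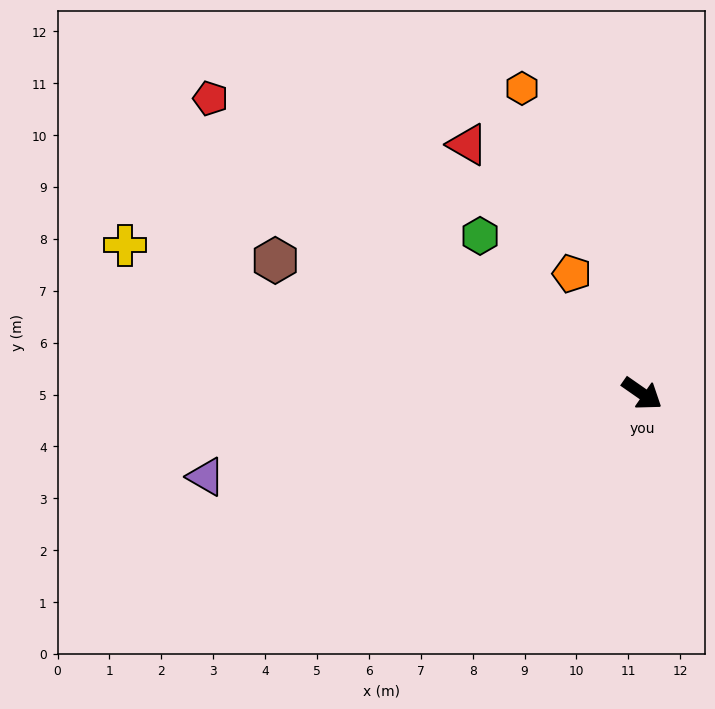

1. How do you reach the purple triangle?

turn right 134°, forward 8.6 m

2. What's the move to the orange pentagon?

turn left 155°, forward 2.7 m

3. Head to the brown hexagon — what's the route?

turn right 165°, forward 7.5 m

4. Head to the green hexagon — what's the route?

turn left 171°, forward 4.4 m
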